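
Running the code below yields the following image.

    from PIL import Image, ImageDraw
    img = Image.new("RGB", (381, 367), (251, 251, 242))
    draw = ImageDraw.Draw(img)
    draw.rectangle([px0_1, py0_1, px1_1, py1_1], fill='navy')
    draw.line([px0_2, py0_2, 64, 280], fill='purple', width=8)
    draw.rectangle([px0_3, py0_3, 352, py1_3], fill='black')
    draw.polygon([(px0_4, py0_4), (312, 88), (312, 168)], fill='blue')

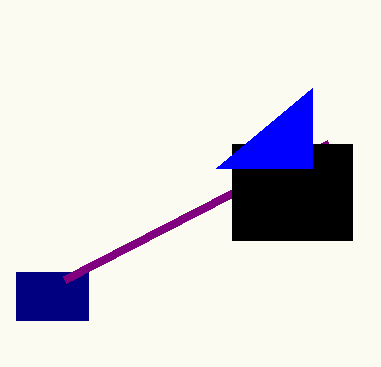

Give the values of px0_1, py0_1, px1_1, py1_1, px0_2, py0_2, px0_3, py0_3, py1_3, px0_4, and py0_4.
px0_1 = 16, py0_1 = 272, px1_1 = 88, py1_1 = 320, px0_2 = 328, py0_2 = 144, px0_3 = 232, py0_3 = 144, py1_3 = 240, px0_4 = 216, py0_4 = 168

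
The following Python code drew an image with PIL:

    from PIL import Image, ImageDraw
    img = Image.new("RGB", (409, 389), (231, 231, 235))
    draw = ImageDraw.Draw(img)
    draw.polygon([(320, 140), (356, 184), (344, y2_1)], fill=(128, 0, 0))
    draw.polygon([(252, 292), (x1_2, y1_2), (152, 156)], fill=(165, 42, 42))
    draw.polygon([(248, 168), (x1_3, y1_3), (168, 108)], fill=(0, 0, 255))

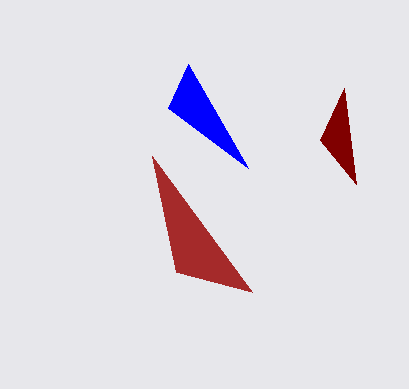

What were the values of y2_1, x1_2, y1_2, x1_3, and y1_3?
y2_1 = 88, x1_2 = 176, y1_2 = 272, x1_3 = 188, y1_3 = 64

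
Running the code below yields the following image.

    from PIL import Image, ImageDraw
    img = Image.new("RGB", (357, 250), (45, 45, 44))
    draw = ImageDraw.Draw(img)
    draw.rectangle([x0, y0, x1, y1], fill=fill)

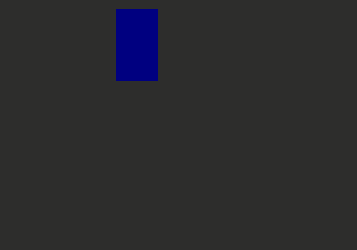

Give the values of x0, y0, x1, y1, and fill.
x0 = 116, y0 = 9, x1 = 157, y1 = 80, fill = 'navy'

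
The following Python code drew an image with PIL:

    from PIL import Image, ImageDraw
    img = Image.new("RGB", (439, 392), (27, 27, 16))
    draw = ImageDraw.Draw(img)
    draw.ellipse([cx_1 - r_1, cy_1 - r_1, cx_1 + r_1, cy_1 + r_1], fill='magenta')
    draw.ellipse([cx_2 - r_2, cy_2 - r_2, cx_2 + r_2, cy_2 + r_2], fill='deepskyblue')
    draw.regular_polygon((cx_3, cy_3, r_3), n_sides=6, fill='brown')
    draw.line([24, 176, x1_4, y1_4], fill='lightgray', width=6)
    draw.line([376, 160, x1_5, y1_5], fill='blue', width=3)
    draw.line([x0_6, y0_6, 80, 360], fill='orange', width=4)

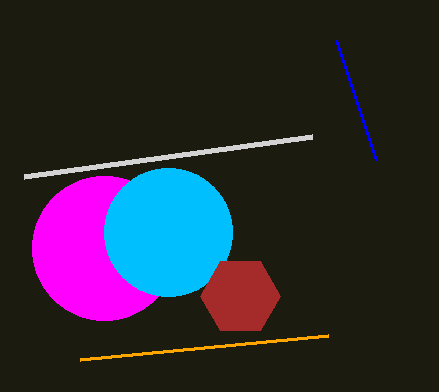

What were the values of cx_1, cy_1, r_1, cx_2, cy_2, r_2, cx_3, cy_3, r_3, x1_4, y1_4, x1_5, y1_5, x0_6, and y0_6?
cx_1 = 104; cy_1 = 248; r_1 = 72; cx_2 = 168; cy_2 = 232; r_2 = 64; cx_3 = 240; cy_3 = 296; r_3 = 40; x1_4 = 312; y1_4 = 136; x1_5 = 336; y1_5 = 40; x0_6 = 328; y0_6 = 336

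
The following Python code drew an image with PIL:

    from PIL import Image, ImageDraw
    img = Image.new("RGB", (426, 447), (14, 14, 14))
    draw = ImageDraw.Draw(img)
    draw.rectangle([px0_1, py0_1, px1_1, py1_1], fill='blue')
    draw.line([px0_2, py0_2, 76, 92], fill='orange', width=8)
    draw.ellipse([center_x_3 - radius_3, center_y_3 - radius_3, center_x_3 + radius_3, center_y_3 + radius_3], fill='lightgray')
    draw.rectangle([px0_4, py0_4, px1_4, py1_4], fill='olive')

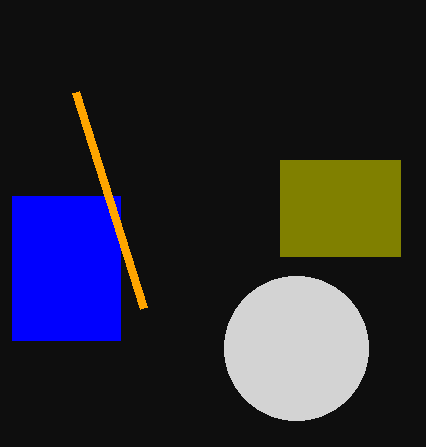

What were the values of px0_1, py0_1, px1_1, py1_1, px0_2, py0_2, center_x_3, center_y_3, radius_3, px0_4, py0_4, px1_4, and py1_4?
px0_1 = 12; py0_1 = 196; px1_1 = 120; py1_1 = 340; px0_2 = 144; py0_2 = 308; center_x_3 = 296; center_y_3 = 348; radius_3 = 72; px0_4 = 280; py0_4 = 160; px1_4 = 400; py1_4 = 256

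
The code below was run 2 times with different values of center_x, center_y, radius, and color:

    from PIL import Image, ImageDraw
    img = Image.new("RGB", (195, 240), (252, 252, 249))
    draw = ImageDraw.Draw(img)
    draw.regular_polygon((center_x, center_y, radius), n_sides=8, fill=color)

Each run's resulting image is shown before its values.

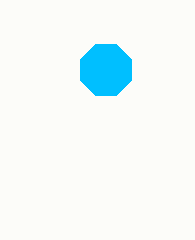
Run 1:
center_x = 106; center_y = 70; radius = 28; color = 'deepskyblue'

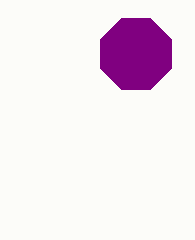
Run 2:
center_x = 136, center_y = 54, radius = 38, color = 'purple'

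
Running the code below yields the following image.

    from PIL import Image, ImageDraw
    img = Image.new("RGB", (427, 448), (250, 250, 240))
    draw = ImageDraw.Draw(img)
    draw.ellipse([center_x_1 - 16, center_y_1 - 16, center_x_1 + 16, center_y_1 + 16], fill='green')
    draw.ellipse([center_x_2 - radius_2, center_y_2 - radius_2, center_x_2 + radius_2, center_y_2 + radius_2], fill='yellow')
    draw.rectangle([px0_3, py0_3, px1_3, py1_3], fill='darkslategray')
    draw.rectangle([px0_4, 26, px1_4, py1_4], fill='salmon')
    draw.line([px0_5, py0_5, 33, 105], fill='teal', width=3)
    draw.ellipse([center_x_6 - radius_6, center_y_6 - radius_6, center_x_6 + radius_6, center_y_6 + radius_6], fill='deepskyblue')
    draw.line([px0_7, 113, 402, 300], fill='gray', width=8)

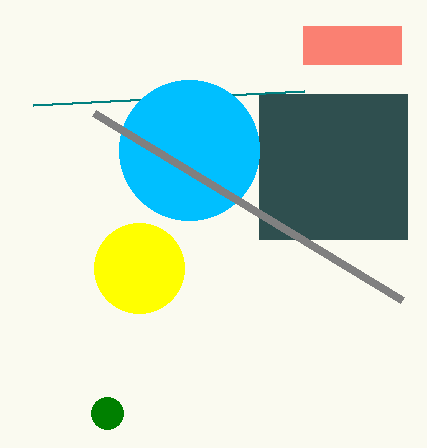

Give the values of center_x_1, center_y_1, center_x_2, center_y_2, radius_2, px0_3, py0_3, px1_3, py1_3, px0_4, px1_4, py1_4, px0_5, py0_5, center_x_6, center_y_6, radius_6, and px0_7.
center_x_1 = 107; center_y_1 = 413; center_x_2 = 139; center_y_2 = 268; radius_2 = 45; px0_3 = 259; py0_3 = 94; px1_3 = 407; py1_3 = 239; px0_4 = 303; px1_4 = 401; py1_4 = 64; px0_5 = 304; py0_5 = 91; center_x_6 = 189; center_y_6 = 150; radius_6 = 70; px0_7 = 94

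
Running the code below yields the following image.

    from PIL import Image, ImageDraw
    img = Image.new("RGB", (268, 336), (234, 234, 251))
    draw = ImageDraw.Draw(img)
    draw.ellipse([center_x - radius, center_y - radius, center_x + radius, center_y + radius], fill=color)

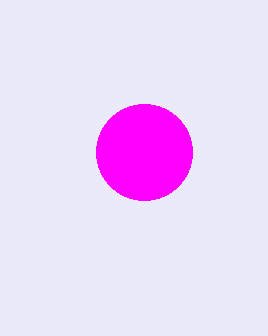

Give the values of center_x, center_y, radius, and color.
center_x = 144, center_y = 152, radius = 48, color = 'magenta'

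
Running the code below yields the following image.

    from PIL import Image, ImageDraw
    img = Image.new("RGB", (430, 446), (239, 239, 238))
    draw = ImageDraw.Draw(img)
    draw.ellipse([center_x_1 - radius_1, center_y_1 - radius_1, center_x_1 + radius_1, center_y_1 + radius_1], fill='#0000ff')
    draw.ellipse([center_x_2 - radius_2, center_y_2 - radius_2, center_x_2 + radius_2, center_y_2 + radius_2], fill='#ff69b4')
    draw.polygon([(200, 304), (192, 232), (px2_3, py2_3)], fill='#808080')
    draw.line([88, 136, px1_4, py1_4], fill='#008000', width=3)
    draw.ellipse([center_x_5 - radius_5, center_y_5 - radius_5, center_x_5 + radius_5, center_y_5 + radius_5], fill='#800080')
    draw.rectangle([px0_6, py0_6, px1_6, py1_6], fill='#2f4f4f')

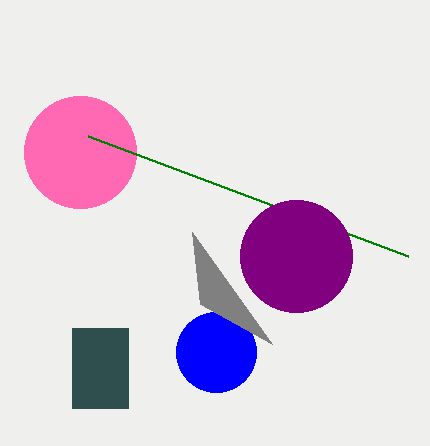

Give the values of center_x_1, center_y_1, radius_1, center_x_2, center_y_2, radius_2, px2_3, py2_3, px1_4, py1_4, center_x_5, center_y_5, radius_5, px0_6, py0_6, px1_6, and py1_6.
center_x_1 = 216, center_y_1 = 352, radius_1 = 40, center_x_2 = 80, center_y_2 = 152, radius_2 = 56, px2_3 = 272, py2_3 = 344, px1_4 = 408, py1_4 = 256, center_x_5 = 296, center_y_5 = 256, radius_5 = 56, px0_6 = 72, py0_6 = 328, px1_6 = 128, py1_6 = 408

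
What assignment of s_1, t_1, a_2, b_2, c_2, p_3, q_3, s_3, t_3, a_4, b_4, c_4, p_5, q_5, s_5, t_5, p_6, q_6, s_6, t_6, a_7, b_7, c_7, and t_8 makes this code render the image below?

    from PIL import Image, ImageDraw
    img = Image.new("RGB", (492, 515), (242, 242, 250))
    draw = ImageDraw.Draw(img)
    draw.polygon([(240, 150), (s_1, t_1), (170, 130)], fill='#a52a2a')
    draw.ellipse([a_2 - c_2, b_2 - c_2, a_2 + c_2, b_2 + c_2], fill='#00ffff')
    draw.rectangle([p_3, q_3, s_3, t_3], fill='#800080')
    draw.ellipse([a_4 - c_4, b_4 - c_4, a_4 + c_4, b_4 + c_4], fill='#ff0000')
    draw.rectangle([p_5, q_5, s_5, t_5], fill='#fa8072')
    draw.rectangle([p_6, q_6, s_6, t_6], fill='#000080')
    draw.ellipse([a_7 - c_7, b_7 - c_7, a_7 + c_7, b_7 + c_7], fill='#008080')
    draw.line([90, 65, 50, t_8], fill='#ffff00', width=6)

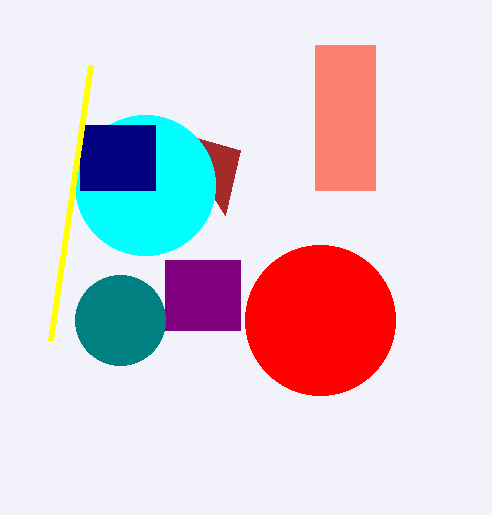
s_1 = 225; t_1 = 215; a_2 = 145; b_2 = 185; c_2 = 70; p_3 = 165; q_3 = 260; s_3 = 240; t_3 = 330; a_4 = 320; b_4 = 320; c_4 = 75; p_5 = 315; q_5 = 45; s_5 = 375; t_5 = 190; p_6 = 80; q_6 = 125; s_6 = 155; t_6 = 190; a_7 = 120; b_7 = 320; c_7 = 45; t_8 = 340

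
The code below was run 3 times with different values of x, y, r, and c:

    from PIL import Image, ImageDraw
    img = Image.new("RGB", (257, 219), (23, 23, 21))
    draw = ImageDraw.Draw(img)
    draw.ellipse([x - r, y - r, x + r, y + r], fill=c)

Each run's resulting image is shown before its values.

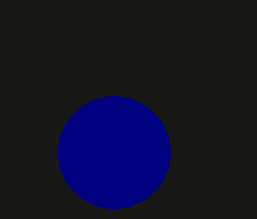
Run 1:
x = 114
y = 152
r = 56
c = 'navy'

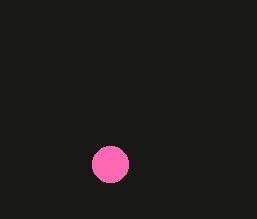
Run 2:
x = 110
y = 164
r = 18
c = 'hotpink'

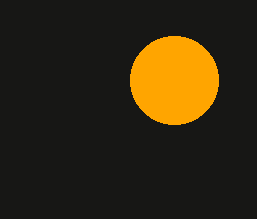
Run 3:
x = 174
y = 80
r = 44
c = 'orange'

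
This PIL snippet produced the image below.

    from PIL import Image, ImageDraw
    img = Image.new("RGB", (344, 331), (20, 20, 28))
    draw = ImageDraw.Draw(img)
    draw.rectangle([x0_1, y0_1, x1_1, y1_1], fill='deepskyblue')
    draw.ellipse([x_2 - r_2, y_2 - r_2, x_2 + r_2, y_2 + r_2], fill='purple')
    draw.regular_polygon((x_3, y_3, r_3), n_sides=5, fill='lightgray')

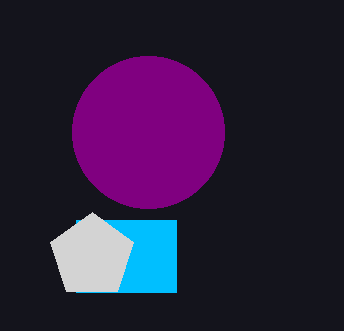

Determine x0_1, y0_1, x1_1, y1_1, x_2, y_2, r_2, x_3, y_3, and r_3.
x0_1 = 76; y0_1 = 220; x1_1 = 176; y1_1 = 292; x_2 = 148; y_2 = 132; r_2 = 76; x_3 = 92; y_3 = 256; r_3 = 44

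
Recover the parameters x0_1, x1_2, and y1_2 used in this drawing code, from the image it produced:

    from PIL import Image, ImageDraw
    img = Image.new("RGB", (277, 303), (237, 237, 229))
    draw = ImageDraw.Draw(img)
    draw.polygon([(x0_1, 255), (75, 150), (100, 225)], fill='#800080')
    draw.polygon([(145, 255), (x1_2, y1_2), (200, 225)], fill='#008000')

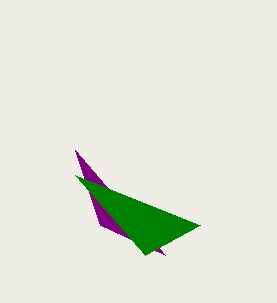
x0_1 = 165; x1_2 = 75; y1_2 = 175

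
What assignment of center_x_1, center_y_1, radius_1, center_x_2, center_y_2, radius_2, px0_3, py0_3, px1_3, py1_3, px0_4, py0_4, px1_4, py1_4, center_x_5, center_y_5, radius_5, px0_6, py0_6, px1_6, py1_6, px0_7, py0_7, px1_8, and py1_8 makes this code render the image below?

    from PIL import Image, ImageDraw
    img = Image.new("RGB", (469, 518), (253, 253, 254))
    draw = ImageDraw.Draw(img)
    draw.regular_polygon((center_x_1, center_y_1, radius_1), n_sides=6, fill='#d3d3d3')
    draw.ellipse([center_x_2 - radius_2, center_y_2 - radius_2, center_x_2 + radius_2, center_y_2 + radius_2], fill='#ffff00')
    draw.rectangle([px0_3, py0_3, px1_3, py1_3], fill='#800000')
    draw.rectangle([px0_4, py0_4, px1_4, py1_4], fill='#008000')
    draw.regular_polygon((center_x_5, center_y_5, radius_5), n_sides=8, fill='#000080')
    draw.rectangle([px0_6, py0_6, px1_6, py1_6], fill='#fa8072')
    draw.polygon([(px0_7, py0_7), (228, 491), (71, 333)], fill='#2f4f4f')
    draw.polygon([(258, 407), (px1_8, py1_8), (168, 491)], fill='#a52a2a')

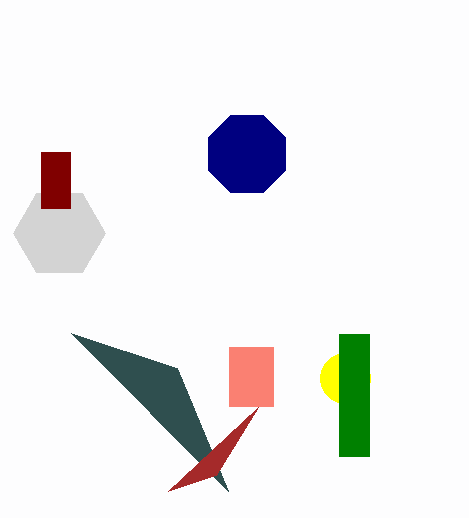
center_x_1 = 59
center_y_1 = 233
radius_1 = 46
center_x_2 = 345
center_y_2 = 378
radius_2 = 25
px0_3 = 41
py0_3 = 152
px1_3 = 70
py1_3 = 208
px0_4 = 339
py0_4 = 334
px1_4 = 369
py1_4 = 456
center_x_5 = 247
center_y_5 = 154
radius_5 = 42
px0_6 = 229
py0_6 = 347
px1_6 = 273
py1_6 = 406
px0_7 = 177
py0_7 = 368
px1_8 = 216
py1_8 = 475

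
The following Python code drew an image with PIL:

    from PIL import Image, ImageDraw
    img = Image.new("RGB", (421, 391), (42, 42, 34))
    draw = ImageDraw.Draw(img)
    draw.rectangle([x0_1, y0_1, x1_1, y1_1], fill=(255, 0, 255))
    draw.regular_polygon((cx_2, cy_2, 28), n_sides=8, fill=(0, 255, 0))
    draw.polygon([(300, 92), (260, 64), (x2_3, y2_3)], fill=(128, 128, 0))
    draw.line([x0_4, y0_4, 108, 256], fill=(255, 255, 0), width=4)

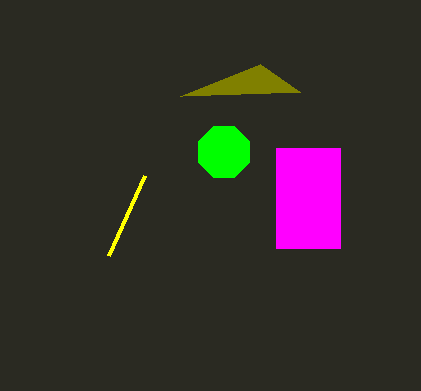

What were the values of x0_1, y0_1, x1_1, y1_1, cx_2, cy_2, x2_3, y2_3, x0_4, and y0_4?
x0_1 = 276; y0_1 = 148; x1_1 = 340; y1_1 = 248; cx_2 = 224; cy_2 = 152; x2_3 = 180; y2_3 = 96; x0_4 = 144; y0_4 = 176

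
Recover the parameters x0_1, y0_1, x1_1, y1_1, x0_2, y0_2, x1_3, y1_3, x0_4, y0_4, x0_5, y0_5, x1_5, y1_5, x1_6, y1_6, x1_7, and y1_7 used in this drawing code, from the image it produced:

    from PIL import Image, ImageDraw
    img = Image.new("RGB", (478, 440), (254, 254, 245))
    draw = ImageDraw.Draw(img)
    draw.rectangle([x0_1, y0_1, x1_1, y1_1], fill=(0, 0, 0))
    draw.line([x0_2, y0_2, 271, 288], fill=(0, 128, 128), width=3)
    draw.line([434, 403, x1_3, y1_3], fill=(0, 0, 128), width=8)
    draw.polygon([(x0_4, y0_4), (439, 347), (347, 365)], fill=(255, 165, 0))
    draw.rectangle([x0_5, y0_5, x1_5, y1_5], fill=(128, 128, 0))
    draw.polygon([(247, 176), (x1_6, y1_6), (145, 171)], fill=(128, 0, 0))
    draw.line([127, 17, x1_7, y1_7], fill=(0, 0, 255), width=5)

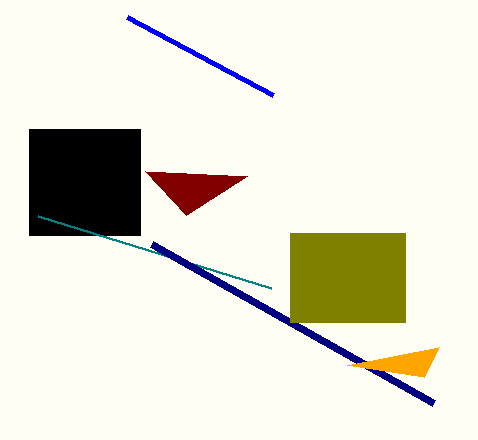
x0_1 = 29
y0_1 = 129
x1_1 = 140
y1_1 = 235
x0_2 = 38
y0_2 = 216
x1_3 = 152
y1_3 = 244
x0_4 = 424
y0_4 = 377
x0_5 = 290
y0_5 = 233
x1_5 = 405
y1_5 = 322
x1_6 = 186
y1_6 = 215
x1_7 = 273
y1_7 = 95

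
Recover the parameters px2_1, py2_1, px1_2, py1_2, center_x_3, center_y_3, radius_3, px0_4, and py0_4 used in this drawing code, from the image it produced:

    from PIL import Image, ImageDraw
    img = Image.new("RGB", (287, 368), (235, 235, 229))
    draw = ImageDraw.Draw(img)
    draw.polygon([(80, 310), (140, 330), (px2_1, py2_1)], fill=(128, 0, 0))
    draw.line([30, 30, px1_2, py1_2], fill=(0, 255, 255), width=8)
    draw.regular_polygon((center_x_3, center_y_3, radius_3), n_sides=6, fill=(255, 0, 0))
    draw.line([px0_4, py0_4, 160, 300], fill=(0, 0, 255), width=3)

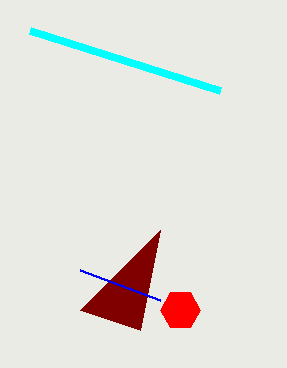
px2_1 = 160, py2_1 = 230, px1_2 = 220, py1_2 = 90, center_x_3 = 180, center_y_3 = 310, radius_3 = 20, px0_4 = 80, py0_4 = 270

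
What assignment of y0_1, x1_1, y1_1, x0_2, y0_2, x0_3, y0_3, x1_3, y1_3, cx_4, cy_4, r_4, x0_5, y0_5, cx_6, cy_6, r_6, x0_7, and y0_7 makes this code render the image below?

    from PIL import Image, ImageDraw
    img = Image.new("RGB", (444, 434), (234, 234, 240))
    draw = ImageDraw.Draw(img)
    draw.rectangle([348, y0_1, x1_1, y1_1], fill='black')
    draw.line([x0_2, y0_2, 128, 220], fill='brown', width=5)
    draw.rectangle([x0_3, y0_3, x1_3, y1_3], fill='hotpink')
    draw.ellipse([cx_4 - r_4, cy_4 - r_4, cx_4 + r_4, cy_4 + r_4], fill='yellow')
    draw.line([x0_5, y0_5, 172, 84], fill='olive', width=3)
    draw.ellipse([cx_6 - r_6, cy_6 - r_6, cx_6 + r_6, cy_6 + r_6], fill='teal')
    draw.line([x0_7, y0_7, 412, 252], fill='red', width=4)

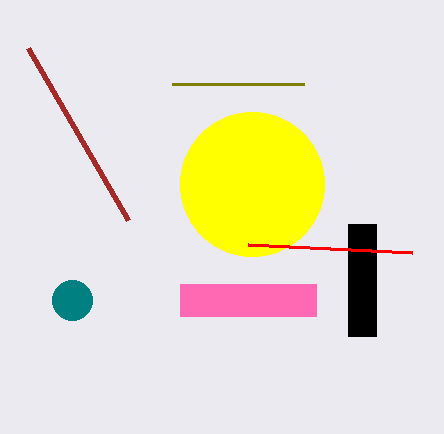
y0_1 = 224; x1_1 = 376; y1_1 = 336; x0_2 = 28; y0_2 = 48; x0_3 = 180; y0_3 = 284; x1_3 = 316; y1_3 = 316; cx_4 = 252; cy_4 = 184; r_4 = 72; x0_5 = 304; y0_5 = 84; cx_6 = 72; cy_6 = 300; r_6 = 20; x0_7 = 248; y0_7 = 244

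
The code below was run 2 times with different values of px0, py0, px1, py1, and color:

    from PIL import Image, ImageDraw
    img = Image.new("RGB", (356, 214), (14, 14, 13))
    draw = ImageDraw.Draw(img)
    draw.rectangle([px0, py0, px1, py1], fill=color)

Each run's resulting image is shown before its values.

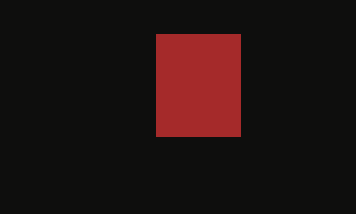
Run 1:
px0 = 156, py0 = 34, px1 = 240, py1 = 136, color = 'brown'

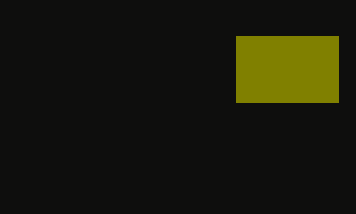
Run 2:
px0 = 236; py0 = 36; px1 = 338; py1 = 102; color = 'olive'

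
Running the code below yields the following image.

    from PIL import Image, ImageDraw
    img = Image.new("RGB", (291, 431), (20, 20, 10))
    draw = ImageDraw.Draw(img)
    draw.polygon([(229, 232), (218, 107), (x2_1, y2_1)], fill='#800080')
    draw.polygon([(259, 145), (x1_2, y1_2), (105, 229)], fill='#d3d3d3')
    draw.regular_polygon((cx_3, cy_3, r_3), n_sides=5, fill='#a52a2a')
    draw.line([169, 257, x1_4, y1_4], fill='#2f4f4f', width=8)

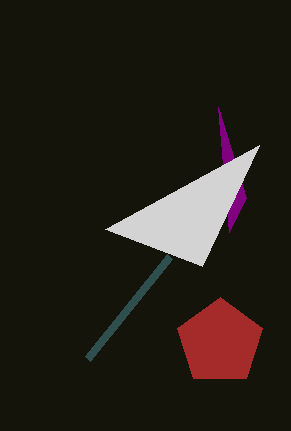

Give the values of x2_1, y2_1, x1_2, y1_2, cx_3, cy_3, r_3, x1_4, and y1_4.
x2_1 = 246, y2_1 = 198, x1_2 = 202, y1_2 = 266, cx_3 = 220, cy_3 = 342, r_3 = 45, x1_4 = 87, y1_4 = 359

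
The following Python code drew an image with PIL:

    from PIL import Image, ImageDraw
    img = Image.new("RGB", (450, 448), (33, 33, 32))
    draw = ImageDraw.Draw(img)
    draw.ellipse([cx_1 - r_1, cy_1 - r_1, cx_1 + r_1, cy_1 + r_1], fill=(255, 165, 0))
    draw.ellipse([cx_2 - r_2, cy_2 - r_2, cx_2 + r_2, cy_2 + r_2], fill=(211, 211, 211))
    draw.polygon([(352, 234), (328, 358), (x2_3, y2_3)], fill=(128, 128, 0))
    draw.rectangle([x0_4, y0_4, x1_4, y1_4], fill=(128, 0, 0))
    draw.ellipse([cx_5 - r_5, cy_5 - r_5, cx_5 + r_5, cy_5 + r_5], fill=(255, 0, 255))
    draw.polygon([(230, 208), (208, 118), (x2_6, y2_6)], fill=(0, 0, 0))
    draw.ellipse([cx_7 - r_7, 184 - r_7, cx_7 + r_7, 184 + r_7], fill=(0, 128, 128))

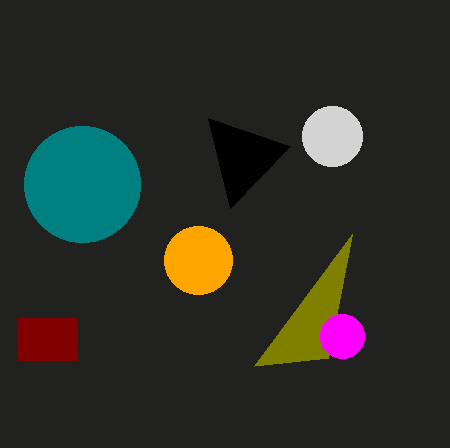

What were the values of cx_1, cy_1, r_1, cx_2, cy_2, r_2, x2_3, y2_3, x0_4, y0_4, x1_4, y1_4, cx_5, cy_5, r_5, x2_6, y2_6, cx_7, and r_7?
cx_1 = 198; cy_1 = 260; r_1 = 34; cx_2 = 332; cy_2 = 136; r_2 = 30; x2_3 = 254; y2_3 = 366; x0_4 = 18; y0_4 = 318; x1_4 = 76; y1_4 = 360; cx_5 = 342; cy_5 = 336; r_5 = 22; x2_6 = 290; y2_6 = 146; cx_7 = 82; r_7 = 58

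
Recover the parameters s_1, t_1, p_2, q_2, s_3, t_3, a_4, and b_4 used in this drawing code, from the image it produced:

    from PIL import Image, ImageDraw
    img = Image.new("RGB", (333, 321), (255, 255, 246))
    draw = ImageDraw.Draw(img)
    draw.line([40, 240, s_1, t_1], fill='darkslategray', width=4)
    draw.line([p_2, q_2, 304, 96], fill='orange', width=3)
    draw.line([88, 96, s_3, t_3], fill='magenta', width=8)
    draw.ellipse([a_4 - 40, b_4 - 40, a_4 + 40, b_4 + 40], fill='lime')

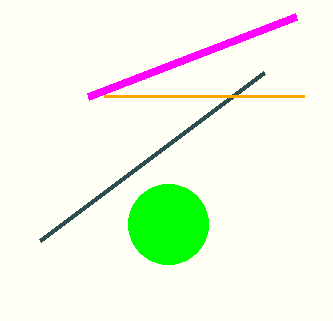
s_1 = 264; t_1 = 72; p_2 = 104; q_2 = 96; s_3 = 296; t_3 = 16; a_4 = 168; b_4 = 224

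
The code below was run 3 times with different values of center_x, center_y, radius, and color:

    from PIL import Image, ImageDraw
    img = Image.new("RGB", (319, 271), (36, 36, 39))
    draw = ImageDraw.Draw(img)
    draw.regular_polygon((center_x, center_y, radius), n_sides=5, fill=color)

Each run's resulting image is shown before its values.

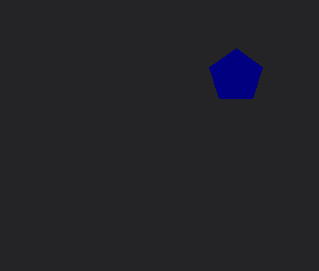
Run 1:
center_x = 236, center_y = 76, radius = 28, color = 'navy'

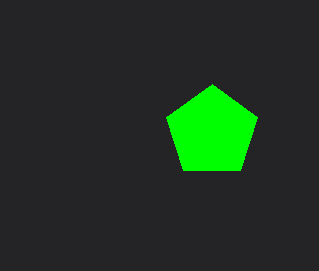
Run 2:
center_x = 212, center_y = 132, radius = 48, color = 'lime'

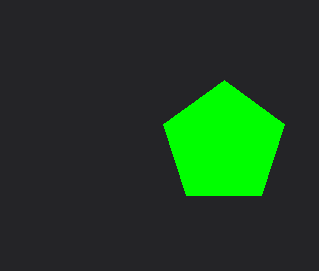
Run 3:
center_x = 224
center_y = 144
radius = 64
color = 'lime'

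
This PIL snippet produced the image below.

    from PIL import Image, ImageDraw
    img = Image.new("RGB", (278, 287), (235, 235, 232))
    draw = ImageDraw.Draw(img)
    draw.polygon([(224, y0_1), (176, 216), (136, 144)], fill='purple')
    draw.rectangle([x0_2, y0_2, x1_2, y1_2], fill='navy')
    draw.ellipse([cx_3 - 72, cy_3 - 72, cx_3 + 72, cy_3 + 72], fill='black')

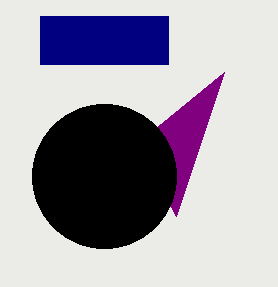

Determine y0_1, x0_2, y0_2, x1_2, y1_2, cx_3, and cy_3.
y0_1 = 72; x0_2 = 40; y0_2 = 16; x1_2 = 168; y1_2 = 64; cx_3 = 104; cy_3 = 176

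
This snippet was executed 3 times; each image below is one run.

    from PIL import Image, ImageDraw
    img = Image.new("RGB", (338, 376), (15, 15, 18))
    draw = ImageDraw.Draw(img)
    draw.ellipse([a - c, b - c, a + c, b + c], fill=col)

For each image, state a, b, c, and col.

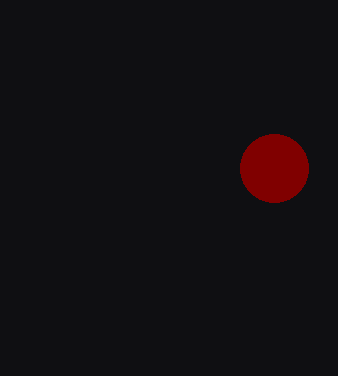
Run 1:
a = 274
b = 168
c = 34
col = 'maroon'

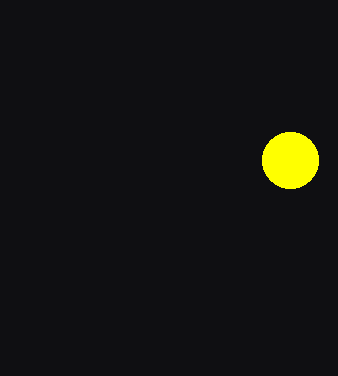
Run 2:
a = 290
b = 160
c = 28
col = 'yellow'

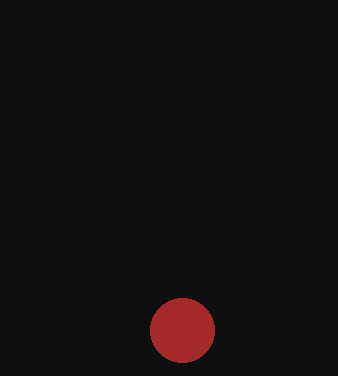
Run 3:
a = 182, b = 330, c = 32, col = 'brown'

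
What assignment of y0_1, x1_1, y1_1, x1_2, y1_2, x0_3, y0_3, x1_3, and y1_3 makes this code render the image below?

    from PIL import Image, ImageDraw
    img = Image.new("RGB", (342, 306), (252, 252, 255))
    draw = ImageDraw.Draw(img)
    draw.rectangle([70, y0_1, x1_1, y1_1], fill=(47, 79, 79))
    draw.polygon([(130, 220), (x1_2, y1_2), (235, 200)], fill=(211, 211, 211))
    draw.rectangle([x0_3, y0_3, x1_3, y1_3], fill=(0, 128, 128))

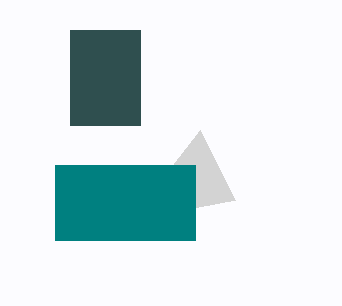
y0_1 = 30; x1_1 = 140; y1_1 = 125; x1_2 = 200; y1_2 = 130; x0_3 = 55; y0_3 = 165; x1_3 = 195; y1_3 = 240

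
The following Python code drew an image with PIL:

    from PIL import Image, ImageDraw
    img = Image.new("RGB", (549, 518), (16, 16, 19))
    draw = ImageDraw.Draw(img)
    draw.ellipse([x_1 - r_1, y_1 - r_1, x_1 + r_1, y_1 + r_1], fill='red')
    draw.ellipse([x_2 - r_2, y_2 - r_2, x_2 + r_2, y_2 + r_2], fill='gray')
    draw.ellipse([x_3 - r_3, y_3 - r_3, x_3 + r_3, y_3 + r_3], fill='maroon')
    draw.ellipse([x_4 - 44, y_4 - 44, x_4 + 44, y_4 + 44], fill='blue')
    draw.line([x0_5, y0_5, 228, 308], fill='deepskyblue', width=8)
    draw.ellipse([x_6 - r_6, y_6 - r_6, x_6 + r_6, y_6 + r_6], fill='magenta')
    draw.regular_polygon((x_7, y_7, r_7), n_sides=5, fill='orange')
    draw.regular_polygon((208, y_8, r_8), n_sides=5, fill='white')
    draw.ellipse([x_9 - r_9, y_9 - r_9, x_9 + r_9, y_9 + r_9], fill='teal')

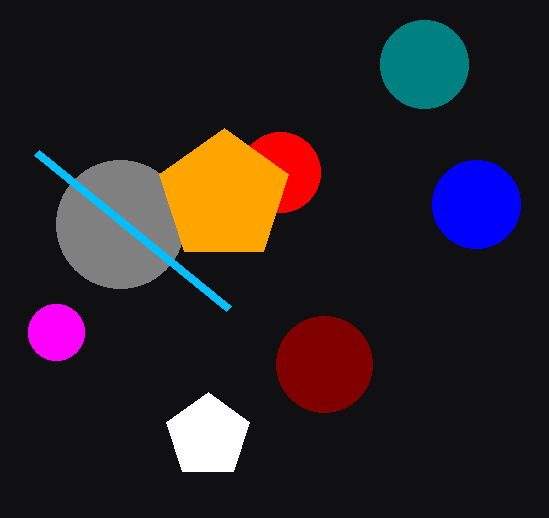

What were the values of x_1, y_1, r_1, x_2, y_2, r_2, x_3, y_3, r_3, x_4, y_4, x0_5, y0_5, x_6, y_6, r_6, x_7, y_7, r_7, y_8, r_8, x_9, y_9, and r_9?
x_1 = 280, y_1 = 172, r_1 = 40, x_2 = 120, y_2 = 224, r_2 = 64, x_3 = 324, y_3 = 364, r_3 = 48, x_4 = 476, y_4 = 204, x0_5 = 36, y0_5 = 152, x_6 = 56, y_6 = 332, r_6 = 28, x_7 = 224, y_7 = 196, r_7 = 68, y_8 = 436, r_8 = 44, x_9 = 424, y_9 = 64, r_9 = 44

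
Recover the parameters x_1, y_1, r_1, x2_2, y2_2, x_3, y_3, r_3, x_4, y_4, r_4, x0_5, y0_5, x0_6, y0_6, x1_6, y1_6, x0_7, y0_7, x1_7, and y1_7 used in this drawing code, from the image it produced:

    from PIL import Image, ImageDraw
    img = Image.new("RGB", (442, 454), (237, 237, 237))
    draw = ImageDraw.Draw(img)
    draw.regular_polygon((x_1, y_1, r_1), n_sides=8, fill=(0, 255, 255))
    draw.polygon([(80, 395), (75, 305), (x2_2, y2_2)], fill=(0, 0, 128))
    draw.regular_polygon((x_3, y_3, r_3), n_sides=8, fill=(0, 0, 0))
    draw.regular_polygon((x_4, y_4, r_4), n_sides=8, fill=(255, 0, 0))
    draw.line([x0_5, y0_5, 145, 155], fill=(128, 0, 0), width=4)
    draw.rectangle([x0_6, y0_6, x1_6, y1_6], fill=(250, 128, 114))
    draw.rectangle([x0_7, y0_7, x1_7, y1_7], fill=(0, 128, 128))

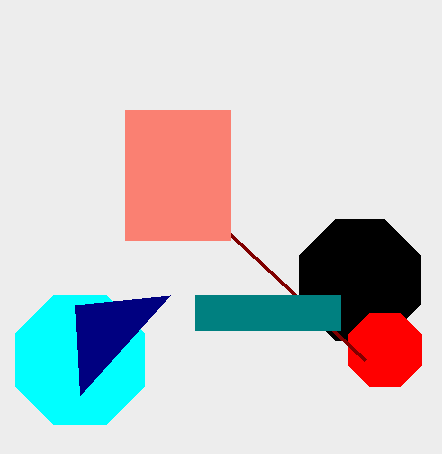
x_1 = 80, y_1 = 360, r_1 = 70, x2_2 = 170, y2_2 = 295, x_3 = 360, y_3 = 280, r_3 = 65, x_4 = 385, y_4 = 350, r_4 = 40, x0_5 = 365, y0_5 = 360, x0_6 = 125, y0_6 = 110, x1_6 = 230, y1_6 = 240, x0_7 = 195, y0_7 = 295, x1_7 = 340, y1_7 = 330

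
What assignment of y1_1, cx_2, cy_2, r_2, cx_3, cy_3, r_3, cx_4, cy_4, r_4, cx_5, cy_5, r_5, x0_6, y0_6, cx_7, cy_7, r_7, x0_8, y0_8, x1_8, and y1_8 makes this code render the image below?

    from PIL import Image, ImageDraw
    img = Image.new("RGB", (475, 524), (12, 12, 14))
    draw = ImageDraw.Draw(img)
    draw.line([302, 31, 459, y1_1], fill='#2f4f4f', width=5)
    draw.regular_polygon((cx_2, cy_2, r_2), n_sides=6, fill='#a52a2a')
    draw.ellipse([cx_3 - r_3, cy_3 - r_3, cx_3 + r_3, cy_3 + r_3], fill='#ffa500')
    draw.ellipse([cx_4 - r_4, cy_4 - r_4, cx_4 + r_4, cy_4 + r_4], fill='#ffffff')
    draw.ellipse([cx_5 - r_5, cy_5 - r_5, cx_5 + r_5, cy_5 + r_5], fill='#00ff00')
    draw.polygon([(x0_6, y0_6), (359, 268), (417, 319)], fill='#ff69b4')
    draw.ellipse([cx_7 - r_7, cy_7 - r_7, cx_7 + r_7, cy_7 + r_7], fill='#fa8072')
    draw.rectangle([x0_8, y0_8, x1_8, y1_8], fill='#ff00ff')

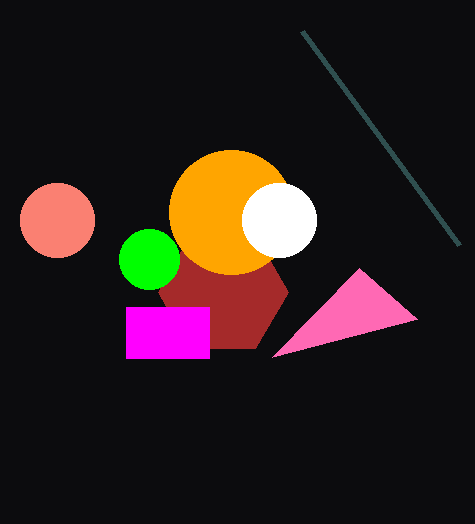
y1_1 = 245; cx_2 = 223; cy_2 = 292; r_2 = 65; cx_3 = 231; cy_3 = 212; r_3 = 62; cx_4 = 279; cy_4 = 220; r_4 = 37; cx_5 = 149; cy_5 = 259; r_5 = 30; x0_6 = 272; y0_6 = 357; cx_7 = 57; cy_7 = 220; r_7 = 37; x0_8 = 126; y0_8 = 307; x1_8 = 209; y1_8 = 358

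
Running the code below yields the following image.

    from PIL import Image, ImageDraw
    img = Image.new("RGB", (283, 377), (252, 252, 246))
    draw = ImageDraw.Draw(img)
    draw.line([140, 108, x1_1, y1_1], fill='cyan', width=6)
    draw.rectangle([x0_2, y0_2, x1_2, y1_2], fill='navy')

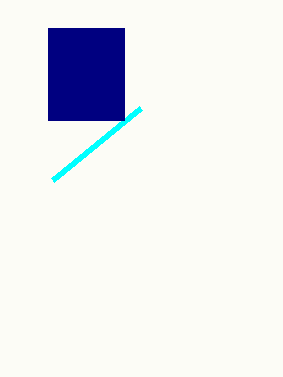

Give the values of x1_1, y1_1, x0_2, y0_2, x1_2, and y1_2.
x1_1 = 52
y1_1 = 180
x0_2 = 48
y0_2 = 28
x1_2 = 124
y1_2 = 120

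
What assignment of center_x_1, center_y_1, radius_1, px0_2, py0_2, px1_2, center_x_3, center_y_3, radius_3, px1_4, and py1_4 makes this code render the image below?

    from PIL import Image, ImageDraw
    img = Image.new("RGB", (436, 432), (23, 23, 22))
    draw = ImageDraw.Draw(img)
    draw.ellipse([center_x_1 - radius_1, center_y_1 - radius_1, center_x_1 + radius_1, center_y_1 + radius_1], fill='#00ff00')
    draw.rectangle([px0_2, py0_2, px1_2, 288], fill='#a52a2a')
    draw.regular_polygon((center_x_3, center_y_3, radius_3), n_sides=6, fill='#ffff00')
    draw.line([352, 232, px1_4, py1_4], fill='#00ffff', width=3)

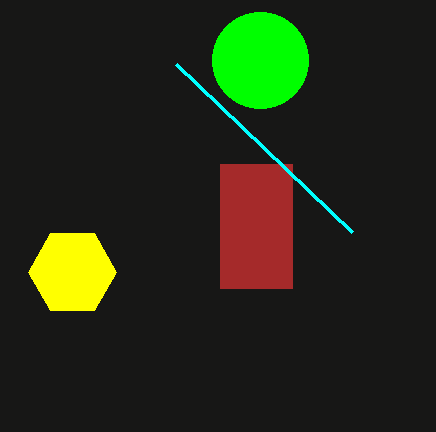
center_x_1 = 260; center_y_1 = 60; radius_1 = 48; px0_2 = 220; py0_2 = 164; px1_2 = 292; center_x_3 = 72; center_y_3 = 272; radius_3 = 44; px1_4 = 176; py1_4 = 64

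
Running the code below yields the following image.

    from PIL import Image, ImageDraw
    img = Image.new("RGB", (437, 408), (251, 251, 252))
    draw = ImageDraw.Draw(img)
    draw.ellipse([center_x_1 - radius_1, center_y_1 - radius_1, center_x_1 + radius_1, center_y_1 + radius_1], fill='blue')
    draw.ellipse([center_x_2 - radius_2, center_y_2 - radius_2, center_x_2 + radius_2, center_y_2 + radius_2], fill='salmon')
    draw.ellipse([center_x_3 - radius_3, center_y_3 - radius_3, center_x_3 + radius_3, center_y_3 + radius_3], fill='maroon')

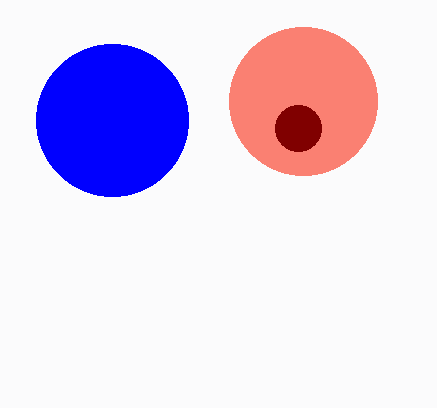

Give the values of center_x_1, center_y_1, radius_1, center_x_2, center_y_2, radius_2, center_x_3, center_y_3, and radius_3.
center_x_1 = 112, center_y_1 = 120, radius_1 = 76, center_x_2 = 303, center_y_2 = 101, radius_2 = 74, center_x_3 = 298, center_y_3 = 128, radius_3 = 23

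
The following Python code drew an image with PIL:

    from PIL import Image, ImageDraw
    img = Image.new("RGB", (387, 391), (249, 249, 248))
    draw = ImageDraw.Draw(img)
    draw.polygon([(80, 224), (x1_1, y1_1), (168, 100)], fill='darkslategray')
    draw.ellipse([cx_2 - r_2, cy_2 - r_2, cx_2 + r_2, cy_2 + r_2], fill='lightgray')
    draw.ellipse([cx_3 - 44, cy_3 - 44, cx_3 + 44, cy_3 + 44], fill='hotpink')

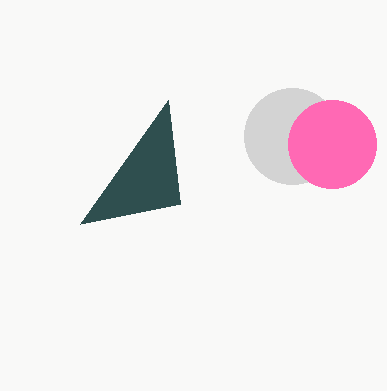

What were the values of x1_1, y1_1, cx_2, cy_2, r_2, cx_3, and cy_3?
x1_1 = 180, y1_1 = 204, cx_2 = 292, cy_2 = 136, r_2 = 48, cx_3 = 332, cy_3 = 144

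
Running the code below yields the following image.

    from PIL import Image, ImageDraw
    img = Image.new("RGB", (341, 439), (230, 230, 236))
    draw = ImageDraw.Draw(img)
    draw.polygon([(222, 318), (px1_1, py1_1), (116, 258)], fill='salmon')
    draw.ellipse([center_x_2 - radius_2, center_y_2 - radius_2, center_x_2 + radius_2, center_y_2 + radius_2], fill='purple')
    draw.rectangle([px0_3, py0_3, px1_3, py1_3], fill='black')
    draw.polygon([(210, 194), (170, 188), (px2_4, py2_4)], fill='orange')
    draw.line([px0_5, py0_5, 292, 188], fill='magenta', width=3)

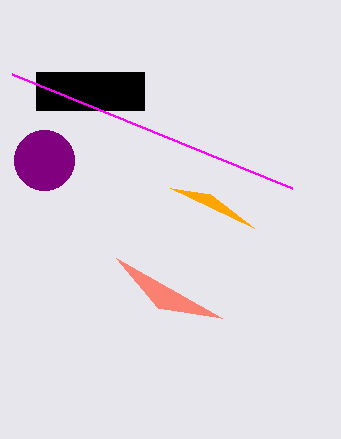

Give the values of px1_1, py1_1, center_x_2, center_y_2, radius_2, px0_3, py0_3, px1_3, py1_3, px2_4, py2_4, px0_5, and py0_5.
px1_1 = 158; py1_1 = 308; center_x_2 = 44; center_y_2 = 160; radius_2 = 30; px0_3 = 36; py0_3 = 72; px1_3 = 144; py1_3 = 110; px2_4 = 254; py2_4 = 228; px0_5 = 12; py0_5 = 74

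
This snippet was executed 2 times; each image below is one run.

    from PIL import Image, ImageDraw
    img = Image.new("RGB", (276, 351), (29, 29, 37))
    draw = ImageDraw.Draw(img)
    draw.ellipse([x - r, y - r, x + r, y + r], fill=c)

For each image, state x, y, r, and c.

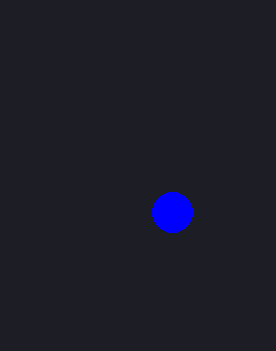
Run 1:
x = 172, y = 212, r = 20, c = 'blue'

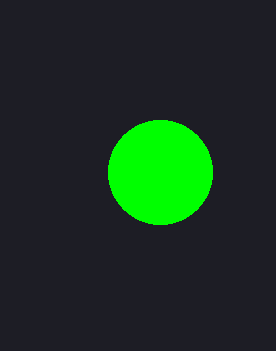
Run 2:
x = 160; y = 172; r = 52; c = 'lime'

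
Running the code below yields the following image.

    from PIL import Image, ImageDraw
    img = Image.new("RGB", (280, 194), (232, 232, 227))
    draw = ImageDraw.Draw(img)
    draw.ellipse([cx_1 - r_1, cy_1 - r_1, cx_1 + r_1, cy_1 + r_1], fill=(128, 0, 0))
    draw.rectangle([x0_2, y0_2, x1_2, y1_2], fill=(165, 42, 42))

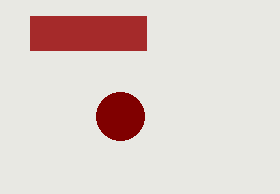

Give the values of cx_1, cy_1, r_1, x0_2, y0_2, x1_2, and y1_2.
cx_1 = 120, cy_1 = 116, r_1 = 24, x0_2 = 30, y0_2 = 16, x1_2 = 146, y1_2 = 50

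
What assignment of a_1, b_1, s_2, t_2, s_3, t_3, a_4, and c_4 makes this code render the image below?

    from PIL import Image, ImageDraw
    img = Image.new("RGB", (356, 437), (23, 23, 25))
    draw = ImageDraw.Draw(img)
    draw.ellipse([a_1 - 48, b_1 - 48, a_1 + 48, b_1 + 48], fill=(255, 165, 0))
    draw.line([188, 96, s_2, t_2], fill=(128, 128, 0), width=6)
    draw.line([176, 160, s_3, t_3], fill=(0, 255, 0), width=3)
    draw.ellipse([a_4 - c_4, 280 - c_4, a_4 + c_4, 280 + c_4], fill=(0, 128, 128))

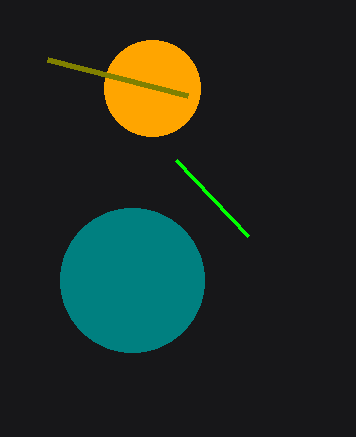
a_1 = 152; b_1 = 88; s_2 = 48; t_2 = 60; s_3 = 248; t_3 = 236; a_4 = 132; c_4 = 72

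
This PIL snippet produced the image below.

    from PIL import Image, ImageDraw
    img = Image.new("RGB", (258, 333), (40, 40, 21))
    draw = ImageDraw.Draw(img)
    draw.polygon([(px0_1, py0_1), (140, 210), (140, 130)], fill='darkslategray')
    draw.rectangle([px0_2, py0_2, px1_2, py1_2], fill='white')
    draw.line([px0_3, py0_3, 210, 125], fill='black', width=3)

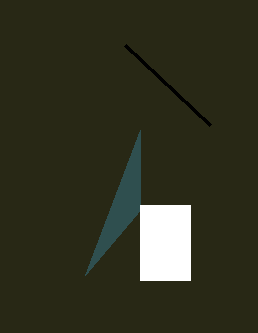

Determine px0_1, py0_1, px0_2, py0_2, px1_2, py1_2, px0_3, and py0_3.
px0_1 = 85; py0_1 = 275; px0_2 = 140; py0_2 = 205; px1_2 = 190; py1_2 = 280; px0_3 = 125; py0_3 = 45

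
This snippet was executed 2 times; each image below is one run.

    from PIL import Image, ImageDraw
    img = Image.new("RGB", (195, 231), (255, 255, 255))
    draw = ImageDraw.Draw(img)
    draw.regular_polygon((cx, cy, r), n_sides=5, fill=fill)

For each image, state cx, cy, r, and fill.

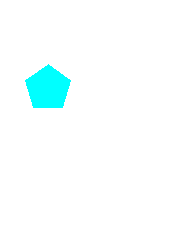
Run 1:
cx = 48
cy = 88
r = 24
fill = 'cyan'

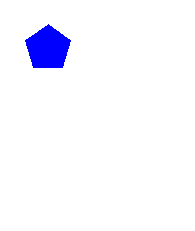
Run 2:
cx = 48, cy = 48, r = 24, fill = 'blue'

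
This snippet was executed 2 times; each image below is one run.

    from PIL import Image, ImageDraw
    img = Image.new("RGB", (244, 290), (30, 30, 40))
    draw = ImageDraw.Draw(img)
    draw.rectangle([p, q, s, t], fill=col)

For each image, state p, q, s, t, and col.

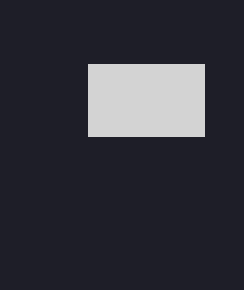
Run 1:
p = 88; q = 64; s = 204; t = 136; col = 'lightgray'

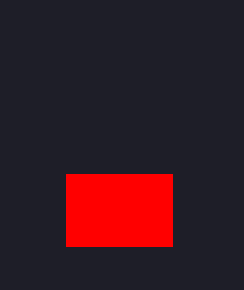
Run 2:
p = 66, q = 174, s = 172, t = 246, col = 'red'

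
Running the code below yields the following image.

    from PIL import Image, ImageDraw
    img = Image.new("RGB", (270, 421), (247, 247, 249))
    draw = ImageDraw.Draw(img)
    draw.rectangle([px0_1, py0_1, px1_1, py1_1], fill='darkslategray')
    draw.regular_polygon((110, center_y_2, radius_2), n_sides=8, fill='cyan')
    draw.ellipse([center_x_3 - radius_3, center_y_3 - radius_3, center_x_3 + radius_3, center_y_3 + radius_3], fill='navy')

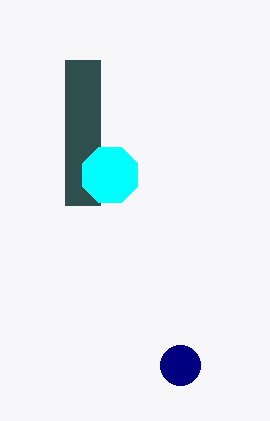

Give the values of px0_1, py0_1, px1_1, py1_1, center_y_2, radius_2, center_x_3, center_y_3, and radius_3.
px0_1 = 65, py0_1 = 60, px1_1 = 100, py1_1 = 205, center_y_2 = 175, radius_2 = 30, center_x_3 = 180, center_y_3 = 365, radius_3 = 20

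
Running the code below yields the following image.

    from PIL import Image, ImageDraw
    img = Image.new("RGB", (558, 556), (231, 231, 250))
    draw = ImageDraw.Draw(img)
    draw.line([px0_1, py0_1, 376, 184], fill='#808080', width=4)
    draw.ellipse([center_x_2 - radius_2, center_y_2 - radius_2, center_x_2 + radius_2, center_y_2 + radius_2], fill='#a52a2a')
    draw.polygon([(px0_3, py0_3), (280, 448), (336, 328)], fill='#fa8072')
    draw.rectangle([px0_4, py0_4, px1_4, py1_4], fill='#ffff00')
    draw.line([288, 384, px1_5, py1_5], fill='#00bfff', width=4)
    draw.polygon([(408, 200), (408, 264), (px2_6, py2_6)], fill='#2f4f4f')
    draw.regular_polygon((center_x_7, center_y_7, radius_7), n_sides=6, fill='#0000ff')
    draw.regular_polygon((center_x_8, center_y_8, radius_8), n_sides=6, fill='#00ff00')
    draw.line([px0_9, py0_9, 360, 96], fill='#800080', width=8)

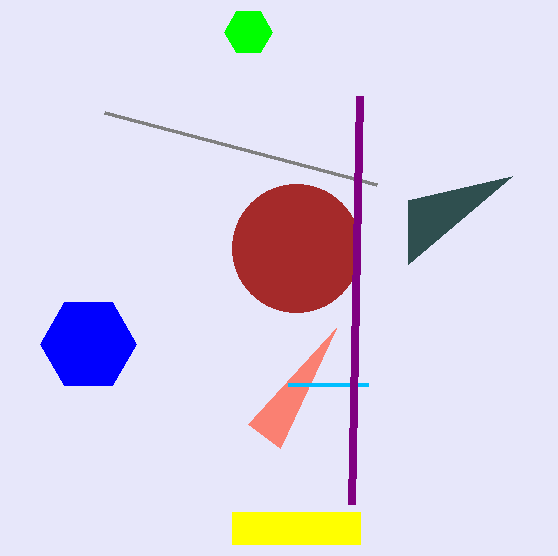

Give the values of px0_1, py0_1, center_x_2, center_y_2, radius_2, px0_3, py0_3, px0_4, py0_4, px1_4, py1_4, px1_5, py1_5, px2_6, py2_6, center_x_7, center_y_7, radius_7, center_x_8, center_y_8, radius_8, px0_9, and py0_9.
px0_1 = 104; py0_1 = 112; center_x_2 = 296; center_y_2 = 248; radius_2 = 64; px0_3 = 248; py0_3 = 424; px0_4 = 232; py0_4 = 512; px1_4 = 360; py1_4 = 544; px1_5 = 368; py1_5 = 384; px2_6 = 512; py2_6 = 176; center_x_7 = 88; center_y_7 = 344; radius_7 = 48; center_x_8 = 248; center_y_8 = 32; radius_8 = 24; px0_9 = 352; py0_9 = 504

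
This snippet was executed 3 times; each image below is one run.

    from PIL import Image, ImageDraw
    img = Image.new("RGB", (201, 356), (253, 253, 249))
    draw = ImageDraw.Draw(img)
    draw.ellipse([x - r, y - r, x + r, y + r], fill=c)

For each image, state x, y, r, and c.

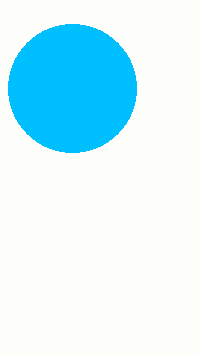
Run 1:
x = 72, y = 88, r = 64, c = 'deepskyblue'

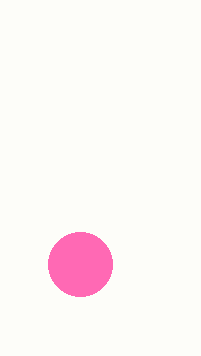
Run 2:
x = 80
y = 264
r = 32
c = 'hotpink'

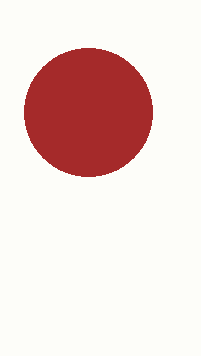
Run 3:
x = 88, y = 112, r = 64, c = 'brown'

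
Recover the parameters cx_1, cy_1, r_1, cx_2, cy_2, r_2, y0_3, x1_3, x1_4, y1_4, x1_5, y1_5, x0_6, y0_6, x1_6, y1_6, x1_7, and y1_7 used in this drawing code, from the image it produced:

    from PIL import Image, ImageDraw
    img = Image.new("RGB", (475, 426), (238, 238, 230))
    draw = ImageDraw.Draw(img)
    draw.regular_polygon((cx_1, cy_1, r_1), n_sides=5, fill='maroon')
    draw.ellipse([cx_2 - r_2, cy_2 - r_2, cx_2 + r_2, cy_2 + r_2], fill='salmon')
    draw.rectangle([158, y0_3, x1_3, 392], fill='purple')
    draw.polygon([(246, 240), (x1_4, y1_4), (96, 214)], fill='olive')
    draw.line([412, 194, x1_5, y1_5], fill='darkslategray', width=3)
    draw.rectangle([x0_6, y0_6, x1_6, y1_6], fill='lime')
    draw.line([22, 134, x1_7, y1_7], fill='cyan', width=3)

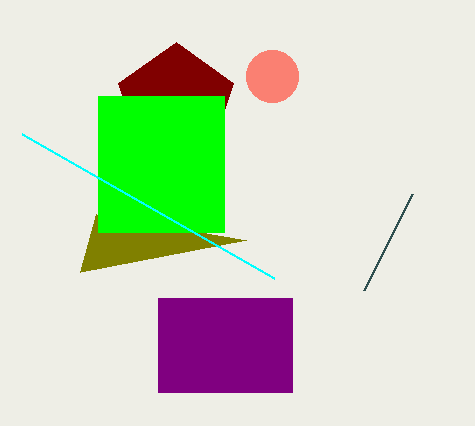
cx_1 = 176; cy_1 = 102; r_1 = 60; cx_2 = 272; cy_2 = 76; r_2 = 26; y0_3 = 298; x1_3 = 292; x1_4 = 80; y1_4 = 272; x1_5 = 364; y1_5 = 290; x0_6 = 98; y0_6 = 96; x1_6 = 224; y1_6 = 232; x1_7 = 274; y1_7 = 278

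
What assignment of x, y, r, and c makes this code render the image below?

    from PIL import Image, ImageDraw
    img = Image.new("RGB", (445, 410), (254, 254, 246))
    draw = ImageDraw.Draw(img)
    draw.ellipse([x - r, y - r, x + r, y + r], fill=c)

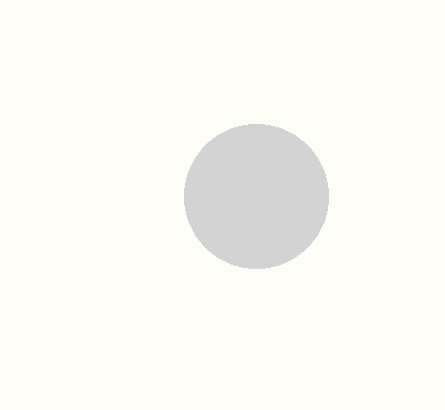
x = 256, y = 196, r = 72, c = 'lightgray'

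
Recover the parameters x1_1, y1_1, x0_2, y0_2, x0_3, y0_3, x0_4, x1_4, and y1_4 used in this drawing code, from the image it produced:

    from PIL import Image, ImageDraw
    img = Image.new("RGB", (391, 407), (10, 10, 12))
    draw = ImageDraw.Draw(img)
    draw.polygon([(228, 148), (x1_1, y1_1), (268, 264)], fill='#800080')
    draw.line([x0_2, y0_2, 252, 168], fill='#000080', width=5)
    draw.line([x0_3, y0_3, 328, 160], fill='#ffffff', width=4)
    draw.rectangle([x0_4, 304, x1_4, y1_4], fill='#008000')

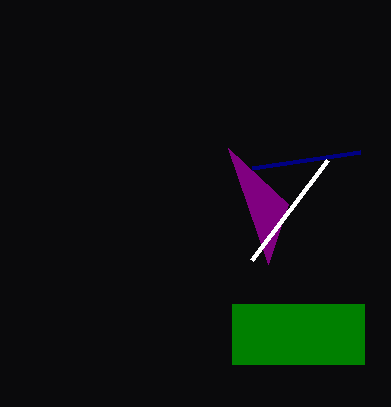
x1_1 = 288, y1_1 = 204, x0_2 = 360, y0_2 = 152, x0_3 = 252, y0_3 = 260, x0_4 = 232, x1_4 = 364, y1_4 = 364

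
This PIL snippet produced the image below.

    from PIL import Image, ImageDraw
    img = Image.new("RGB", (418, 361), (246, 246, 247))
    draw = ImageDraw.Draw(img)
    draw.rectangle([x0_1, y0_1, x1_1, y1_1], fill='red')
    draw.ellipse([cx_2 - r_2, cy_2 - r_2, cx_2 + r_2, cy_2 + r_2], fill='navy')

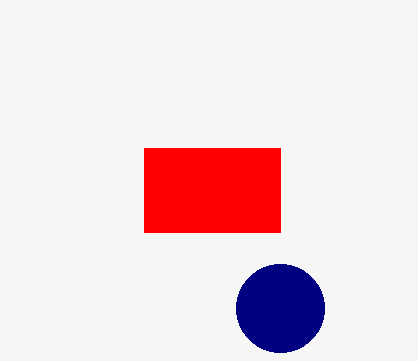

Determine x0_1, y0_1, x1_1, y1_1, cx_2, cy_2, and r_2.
x0_1 = 144
y0_1 = 148
x1_1 = 280
y1_1 = 232
cx_2 = 280
cy_2 = 308
r_2 = 44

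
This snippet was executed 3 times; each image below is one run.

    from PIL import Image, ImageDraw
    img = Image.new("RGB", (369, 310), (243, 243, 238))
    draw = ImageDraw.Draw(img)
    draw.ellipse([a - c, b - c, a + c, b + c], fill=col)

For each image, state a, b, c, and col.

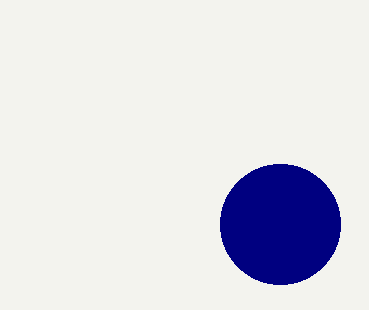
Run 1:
a = 280; b = 224; c = 60; col = 'navy'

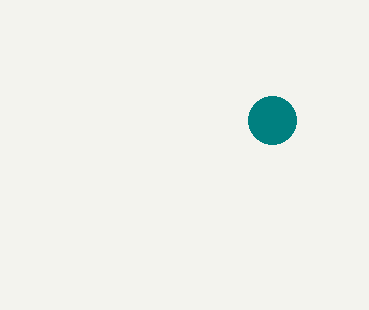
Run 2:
a = 272, b = 120, c = 24, col = 'teal'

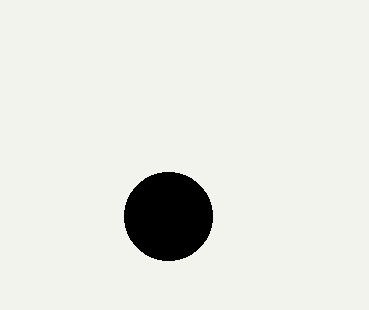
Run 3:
a = 168
b = 216
c = 44
col = 'black'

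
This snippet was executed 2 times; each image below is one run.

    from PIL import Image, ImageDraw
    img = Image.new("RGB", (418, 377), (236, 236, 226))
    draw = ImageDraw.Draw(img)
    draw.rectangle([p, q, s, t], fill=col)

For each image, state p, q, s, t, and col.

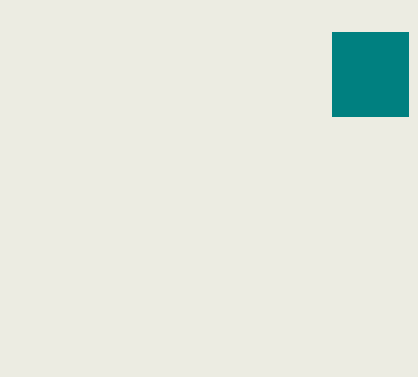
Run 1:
p = 332; q = 32; s = 408; t = 116; col = 'teal'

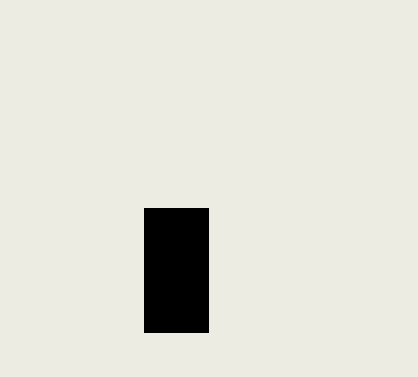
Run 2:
p = 144, q = 208, s = 208, t = 332, col = 'black'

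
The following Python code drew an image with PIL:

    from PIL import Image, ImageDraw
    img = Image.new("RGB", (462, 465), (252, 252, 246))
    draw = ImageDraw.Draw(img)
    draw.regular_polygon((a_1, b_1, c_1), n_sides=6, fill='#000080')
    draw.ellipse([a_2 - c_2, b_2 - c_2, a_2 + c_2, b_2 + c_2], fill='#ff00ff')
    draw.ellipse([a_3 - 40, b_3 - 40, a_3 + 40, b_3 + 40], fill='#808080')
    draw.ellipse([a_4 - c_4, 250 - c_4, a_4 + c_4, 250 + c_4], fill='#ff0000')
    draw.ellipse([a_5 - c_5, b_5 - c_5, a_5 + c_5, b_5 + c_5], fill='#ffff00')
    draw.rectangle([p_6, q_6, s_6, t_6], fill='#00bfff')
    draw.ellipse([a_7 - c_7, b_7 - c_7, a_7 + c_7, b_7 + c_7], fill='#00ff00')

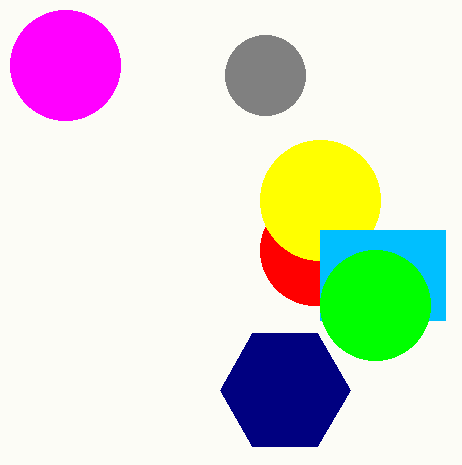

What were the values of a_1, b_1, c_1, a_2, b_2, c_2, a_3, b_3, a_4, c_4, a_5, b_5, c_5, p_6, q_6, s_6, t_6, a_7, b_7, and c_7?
a_1 = 285; b_1 = 390; c_1 = 65; a_2 = 65; b_2 = 65; c_2 = 55; a_3 = 265; b_3 = 75; a_4 = 315; c_4 = 55; a_5 = 320; b_5 = 200; c_5 = 60; p_6 = 320; q_6 = 230; s_6 = 445; t_6 = 320; a_7 = 375; b_7 = 305; c_7 = 55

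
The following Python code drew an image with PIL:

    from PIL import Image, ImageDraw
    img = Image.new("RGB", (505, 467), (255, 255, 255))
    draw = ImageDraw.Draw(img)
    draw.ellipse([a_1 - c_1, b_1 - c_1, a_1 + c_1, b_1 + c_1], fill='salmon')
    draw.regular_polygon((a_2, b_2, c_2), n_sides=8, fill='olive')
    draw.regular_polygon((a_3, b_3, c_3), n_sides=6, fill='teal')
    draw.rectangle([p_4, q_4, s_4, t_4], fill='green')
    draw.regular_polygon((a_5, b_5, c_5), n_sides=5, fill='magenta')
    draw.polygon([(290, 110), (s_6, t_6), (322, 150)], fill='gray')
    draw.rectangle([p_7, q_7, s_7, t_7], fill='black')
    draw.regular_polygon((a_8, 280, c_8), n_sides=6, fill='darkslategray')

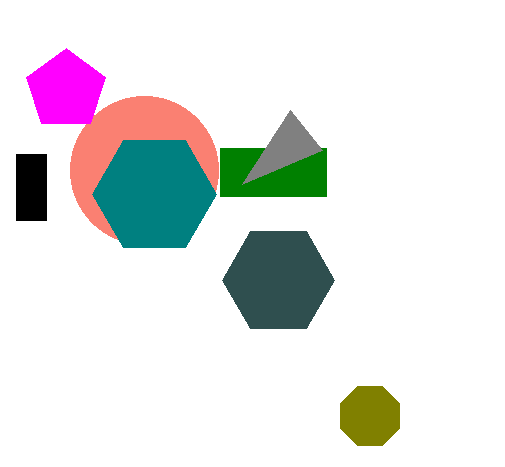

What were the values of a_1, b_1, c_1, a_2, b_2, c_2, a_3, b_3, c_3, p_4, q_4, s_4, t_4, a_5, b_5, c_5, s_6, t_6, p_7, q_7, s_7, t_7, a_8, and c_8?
a_1 = 144, b_1 = 170, c_1 = 74, a_2 = 370, b_2 = 416, c_2 = 32, a_3 = 154, b_3 = 194, c_3 = 62, p_4 = 220, q_4 = 148, s_4 = 326, t_4 = 196, a_5 = 66, b_5 = 90, c_5 = 42, s_6 = 242, t_6 = 184, p_7 = 16, q_7 = 154, s_7 = 46, t_7 = 220, a_8 = 278, c_8 = 56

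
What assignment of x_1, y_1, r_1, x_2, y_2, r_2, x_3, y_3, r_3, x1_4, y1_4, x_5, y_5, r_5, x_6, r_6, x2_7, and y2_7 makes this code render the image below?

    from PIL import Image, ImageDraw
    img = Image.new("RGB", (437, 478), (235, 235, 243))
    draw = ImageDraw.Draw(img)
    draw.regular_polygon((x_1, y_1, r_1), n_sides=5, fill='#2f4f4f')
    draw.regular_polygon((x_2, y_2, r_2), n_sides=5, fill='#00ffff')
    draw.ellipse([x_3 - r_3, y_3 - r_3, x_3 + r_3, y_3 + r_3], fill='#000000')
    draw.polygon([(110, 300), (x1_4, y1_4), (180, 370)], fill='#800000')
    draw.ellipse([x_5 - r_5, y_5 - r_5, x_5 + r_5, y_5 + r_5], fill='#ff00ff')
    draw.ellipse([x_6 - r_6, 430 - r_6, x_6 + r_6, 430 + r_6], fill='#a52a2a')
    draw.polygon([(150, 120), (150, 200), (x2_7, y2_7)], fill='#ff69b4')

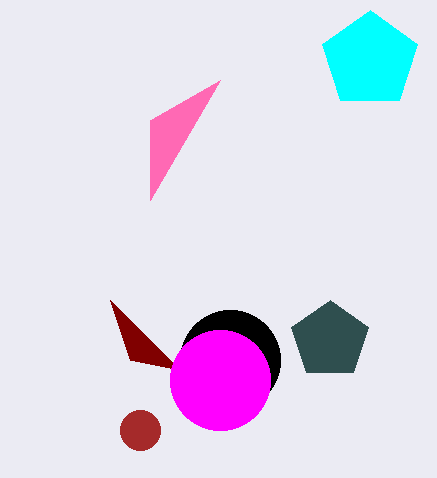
x_1 = 330; y_1 = 340; r_1 = 40; x_2 = 370; y_2 = 60; r_2 = 50; x_3 = 230; y_3 = 360; r_3 = 50; x1_4 = 130; y1_4 = 360; x_5 = 220; y_5 = 380; r_5 = 50; x_6 = 140; r_6 = 20; x2_7 = 220; y2_7 = 80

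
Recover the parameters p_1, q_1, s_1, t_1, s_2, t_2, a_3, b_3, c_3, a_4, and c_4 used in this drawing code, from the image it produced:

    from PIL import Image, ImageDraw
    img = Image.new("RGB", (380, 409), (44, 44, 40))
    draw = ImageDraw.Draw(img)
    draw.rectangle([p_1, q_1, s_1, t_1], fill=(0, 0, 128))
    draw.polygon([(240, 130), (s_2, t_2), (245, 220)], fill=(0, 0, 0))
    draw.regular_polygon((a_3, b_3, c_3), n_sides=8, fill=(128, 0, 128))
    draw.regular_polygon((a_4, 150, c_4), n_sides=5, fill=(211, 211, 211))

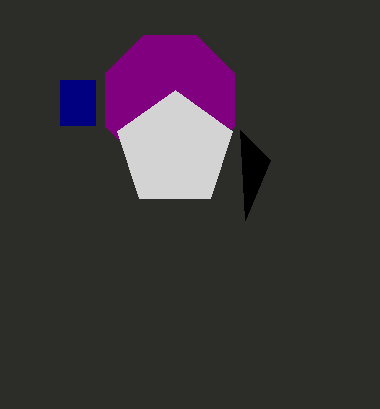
p_1 = 60, q_1 = 80, s_1 = 95, t_1 = 125, s_2 = 270, t_2 = 160, a_3 = 170, b_3 = 100, c_3 = 70, a_4 = 175, c_4 = 60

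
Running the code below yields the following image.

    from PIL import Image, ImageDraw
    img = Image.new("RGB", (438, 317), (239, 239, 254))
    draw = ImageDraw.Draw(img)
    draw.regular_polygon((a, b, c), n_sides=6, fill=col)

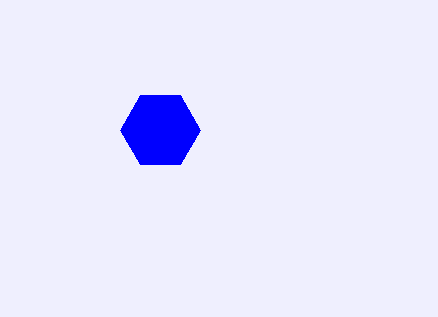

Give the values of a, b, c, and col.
a = 160
b = 130
c = 40
col = 'blue'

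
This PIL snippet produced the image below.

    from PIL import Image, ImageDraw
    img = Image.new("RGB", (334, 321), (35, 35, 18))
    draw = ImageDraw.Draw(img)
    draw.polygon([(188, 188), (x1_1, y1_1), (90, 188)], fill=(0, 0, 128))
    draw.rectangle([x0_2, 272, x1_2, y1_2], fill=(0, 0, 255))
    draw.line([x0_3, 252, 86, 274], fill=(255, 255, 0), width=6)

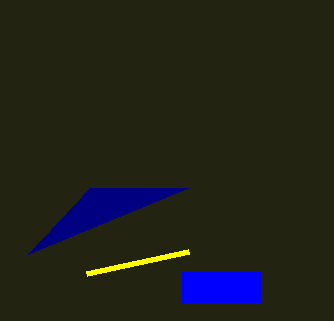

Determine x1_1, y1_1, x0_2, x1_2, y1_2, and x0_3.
x1_1 = 28; y1_1 = 254; x0_2 = 182; x1_2 = 260; y1_2 = 302; x0_3 = 188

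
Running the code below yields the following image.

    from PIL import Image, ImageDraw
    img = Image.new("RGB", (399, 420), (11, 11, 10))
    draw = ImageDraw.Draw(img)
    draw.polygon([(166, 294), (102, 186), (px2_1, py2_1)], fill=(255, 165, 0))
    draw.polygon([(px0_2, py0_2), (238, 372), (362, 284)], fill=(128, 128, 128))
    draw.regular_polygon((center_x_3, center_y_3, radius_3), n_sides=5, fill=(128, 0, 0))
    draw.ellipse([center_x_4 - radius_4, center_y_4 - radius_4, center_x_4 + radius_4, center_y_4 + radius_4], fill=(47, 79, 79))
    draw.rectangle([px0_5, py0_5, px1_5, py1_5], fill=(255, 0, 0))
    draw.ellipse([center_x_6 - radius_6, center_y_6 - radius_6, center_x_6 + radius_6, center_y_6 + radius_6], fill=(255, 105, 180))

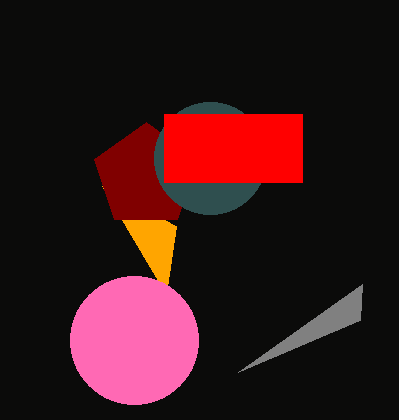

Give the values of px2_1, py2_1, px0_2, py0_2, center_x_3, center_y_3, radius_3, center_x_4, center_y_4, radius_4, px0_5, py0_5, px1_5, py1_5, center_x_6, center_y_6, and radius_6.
px2_1 = 176; py2_1 = 226; px0_2 = 360; py0_2 = 320; center_x_3 = 146; center_y_3 = 176; radius_3 = 54; center_x_4 = 210; center_y_4 = 158; radius_4 = 56; px0_5 = 164; py0_5 = 114; px1_5 = 302; py1_5 = 182; center_x_6 = 134; center_y_6 = 340; radius_6 = 64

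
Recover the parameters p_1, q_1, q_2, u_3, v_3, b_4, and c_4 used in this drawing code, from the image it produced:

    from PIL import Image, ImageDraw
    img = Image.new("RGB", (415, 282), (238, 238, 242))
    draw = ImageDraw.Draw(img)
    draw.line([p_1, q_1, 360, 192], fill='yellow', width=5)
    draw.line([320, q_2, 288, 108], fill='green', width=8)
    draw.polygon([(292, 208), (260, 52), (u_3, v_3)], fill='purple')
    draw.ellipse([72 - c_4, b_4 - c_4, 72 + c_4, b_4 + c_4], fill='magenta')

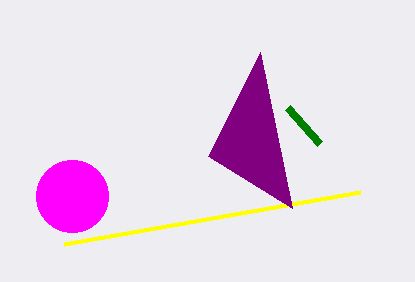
p_1 = 64, q_1 = 244, q_2 = 144, u_3 = 208, v_3 = 156, b_4 = 196, c_4 = 36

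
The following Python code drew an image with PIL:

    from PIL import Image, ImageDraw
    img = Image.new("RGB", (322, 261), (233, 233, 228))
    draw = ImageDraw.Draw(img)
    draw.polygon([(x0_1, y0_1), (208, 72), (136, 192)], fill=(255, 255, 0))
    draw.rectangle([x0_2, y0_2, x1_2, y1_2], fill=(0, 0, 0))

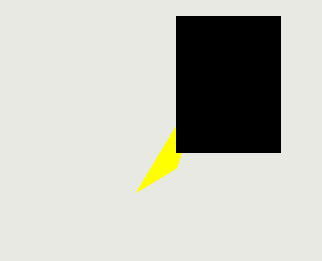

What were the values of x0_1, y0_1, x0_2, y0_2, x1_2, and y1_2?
x0_1 = 176
y0_1 = 168
x0_2 = 176
y0_2 = 16
x1_2 = 280
y1_2 = 152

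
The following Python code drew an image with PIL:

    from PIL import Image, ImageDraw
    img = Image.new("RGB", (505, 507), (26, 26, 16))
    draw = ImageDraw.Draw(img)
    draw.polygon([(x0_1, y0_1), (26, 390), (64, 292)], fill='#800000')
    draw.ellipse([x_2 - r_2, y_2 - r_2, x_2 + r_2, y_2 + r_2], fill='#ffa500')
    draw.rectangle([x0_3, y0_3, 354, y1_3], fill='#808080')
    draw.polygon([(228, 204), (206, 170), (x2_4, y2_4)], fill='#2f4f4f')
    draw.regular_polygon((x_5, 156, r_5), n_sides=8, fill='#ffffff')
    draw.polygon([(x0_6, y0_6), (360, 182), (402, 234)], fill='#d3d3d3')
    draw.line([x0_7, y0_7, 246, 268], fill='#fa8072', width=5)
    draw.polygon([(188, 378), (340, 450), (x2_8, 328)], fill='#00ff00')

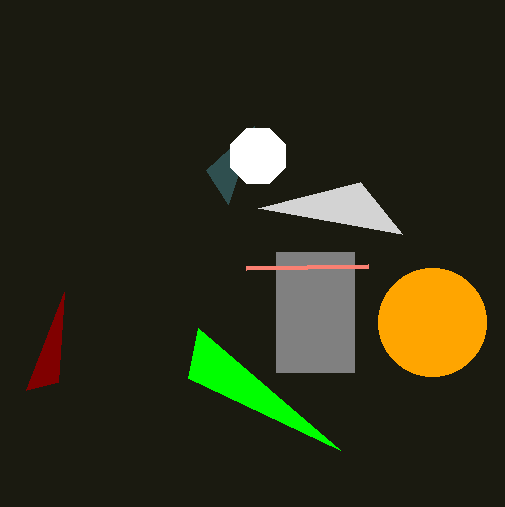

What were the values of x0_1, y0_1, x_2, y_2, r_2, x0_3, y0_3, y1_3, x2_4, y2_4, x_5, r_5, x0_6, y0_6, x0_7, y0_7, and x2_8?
x0_1 = 58, y0_1 = 382, x_2 = 432, y_2 = 322, r_2 = 54, x0_3 = 276, y0_3 = 252, y1_3 = 372, x2_4 = 254, y2_4 = 126, x_5 = 258, r_5 = 30, x0_6 = 258, y0_6 = 208, x0_7 = 368, y0_7 = 266, x2_8 = 198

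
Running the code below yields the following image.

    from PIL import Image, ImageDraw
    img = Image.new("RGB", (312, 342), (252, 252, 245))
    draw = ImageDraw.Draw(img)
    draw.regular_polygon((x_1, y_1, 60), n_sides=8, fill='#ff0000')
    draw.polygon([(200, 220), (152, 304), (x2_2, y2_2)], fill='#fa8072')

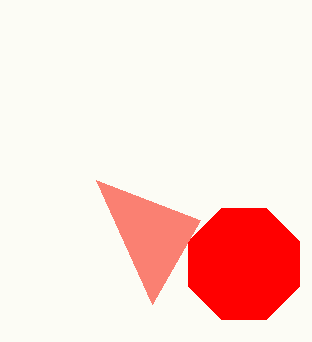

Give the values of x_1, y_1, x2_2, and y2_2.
x_1 = 244
y_1 = 264
x2_2 = 96
y2_2 = 180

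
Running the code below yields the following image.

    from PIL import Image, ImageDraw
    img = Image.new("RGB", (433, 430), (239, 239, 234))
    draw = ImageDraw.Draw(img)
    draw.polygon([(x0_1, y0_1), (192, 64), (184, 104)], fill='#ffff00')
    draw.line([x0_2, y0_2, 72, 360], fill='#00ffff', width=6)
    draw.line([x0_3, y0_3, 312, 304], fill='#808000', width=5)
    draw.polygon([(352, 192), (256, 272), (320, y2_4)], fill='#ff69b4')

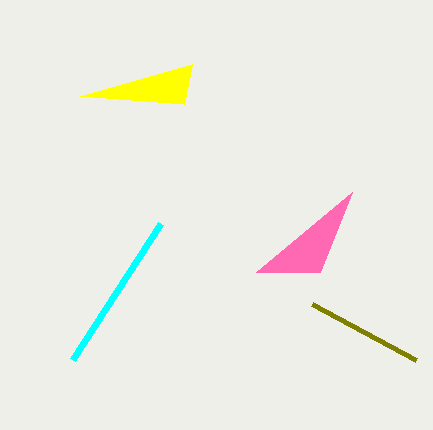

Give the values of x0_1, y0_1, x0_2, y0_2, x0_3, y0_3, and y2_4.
x0_1 = 80
y0_1 = 96
x0_2 = 160
y0_2 = 224
x0_3 = 416
y0_3 = 360
y2_4 = 272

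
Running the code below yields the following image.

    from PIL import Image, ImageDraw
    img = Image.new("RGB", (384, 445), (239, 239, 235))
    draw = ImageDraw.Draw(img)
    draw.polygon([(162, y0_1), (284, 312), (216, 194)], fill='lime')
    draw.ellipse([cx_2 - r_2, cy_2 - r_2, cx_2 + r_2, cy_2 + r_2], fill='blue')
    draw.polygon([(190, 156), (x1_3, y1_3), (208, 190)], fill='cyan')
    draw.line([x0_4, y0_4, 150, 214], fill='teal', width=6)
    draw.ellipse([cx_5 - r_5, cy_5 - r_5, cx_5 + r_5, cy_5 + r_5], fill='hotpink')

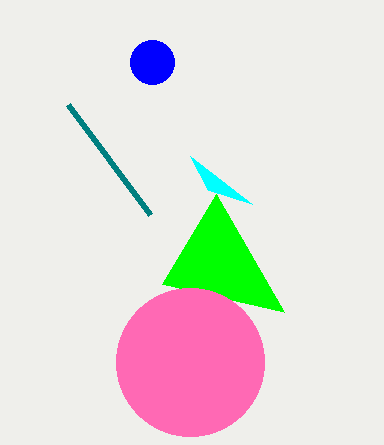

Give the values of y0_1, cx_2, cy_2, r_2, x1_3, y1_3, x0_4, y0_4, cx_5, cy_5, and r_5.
y0_1 = 284; cx_2 = 152; cy_2 = 62; r_2 = 22; x1_3 = 252; y1_3 = 204; x0_4 = 68; y0_4 = 104; cx_5 = 190; cy_5 = 362; r_5 = 74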